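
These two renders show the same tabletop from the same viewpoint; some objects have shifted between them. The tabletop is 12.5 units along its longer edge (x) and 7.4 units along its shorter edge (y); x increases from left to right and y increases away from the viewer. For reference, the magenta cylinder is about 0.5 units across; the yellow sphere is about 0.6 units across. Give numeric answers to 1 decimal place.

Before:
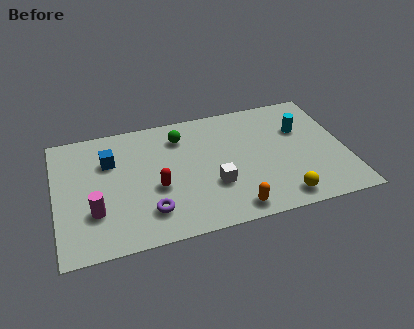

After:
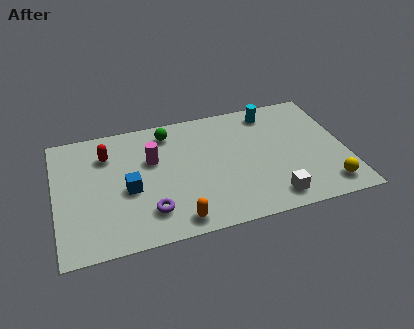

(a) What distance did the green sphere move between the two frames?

0.6

The green sphere was near (5.5, 5.8) before and (5.0, 6.2) after, so it travelled √(0.5² + 0.4²) ≈ 0.6 units.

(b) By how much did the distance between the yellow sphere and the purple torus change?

+2.0

The distance was about 5.6 in the first image and 7.6 in the second, so they moved 2.0 units further apart.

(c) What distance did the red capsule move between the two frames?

3.2

The red capsule moved from about (4.3, 3.0) to (2.3, 5.5), a distance of √(2.0² + 2.5²) ≈ 3.2.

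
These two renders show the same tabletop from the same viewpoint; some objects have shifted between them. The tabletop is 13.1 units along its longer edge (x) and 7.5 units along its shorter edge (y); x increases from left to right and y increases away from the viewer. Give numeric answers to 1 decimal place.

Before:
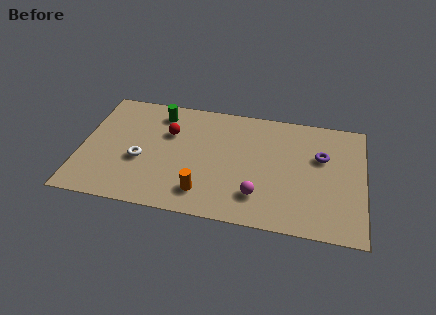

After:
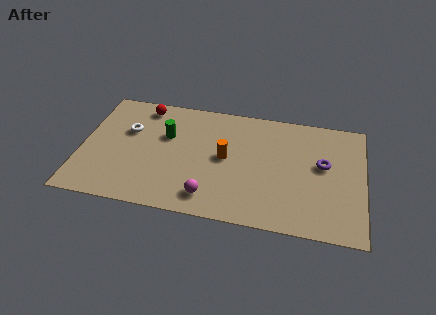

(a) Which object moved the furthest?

the orange cylinder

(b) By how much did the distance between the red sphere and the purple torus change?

+1.7

The distance was about 7.1 in the first image and 8.8 in the second, so they moved 1.7 units further apart.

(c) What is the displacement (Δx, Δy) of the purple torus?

(0.1, -0.5)

The purple torus started near (11.1, 4.8) and ended near (11.2, 4.3).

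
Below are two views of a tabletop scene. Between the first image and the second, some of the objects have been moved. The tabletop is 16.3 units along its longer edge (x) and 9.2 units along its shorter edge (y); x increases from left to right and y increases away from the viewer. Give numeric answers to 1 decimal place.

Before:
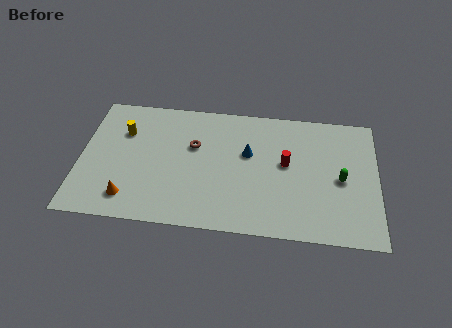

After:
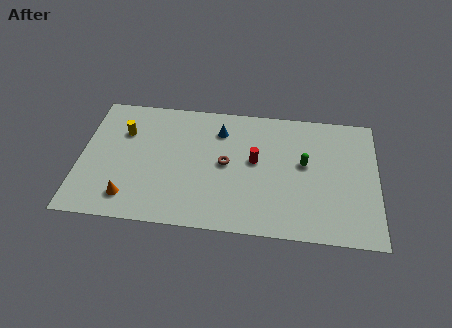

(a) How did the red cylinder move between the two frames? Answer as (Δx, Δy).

(-1.7, 0.0)

The red cylinder was at about (11.3, 5.1) and moved to about (9.6, 5.1).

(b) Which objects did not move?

the orange cone and the yellow cylinder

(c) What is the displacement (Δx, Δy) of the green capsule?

(-2.0, 0.9)

The green capsule was at about (14.3, 4.3) and moved to about (12.3, 5.2).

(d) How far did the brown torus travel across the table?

2.1

The brown torus was near (6.2, 5.8) before and (8.0, 4.7) after, so it travelled √(1.8² + 1.1²) ≈ 2.1 units.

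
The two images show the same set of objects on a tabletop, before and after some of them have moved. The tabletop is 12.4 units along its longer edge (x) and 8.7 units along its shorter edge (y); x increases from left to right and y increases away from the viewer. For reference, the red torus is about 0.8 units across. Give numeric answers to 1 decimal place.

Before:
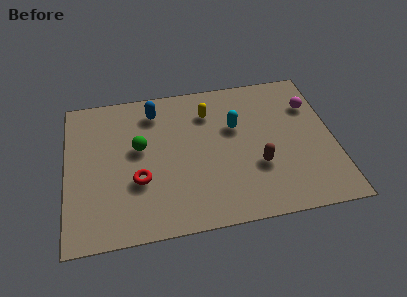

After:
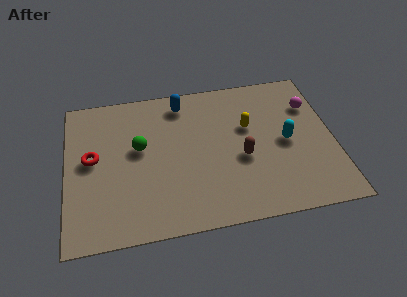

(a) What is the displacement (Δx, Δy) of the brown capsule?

(-0.7, 0.6)

The brown capsule started near (8.8, 3.0) and ended near (8.1, 3.6).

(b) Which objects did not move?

the magenta sphere and the green sphere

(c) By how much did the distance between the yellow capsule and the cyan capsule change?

+0.5

Before: roughly 1.6 units apart; after: 2.1. That's 0.5 units further apart.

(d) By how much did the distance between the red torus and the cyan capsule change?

+3.8

They were about 5.2 units apart before and 9.0 after — 3.8 units further apart.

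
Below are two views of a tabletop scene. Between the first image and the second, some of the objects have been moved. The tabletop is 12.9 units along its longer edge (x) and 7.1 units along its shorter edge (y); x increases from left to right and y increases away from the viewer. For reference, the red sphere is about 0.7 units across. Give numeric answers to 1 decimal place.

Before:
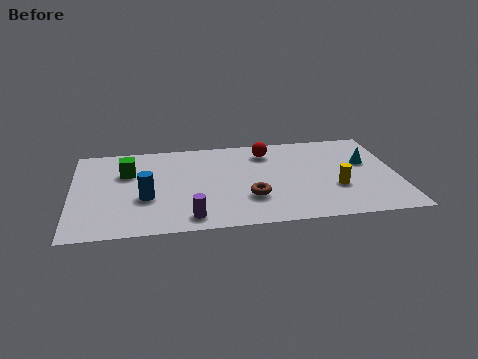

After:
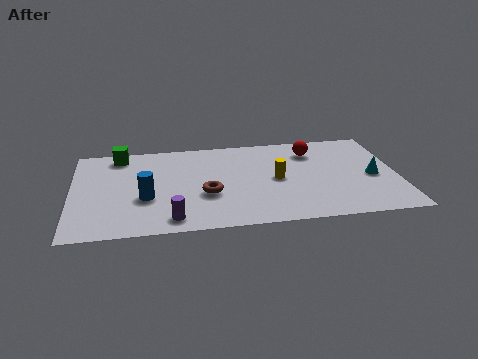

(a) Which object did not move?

the blue cylinder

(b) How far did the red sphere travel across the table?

1.8

From (7.8, 5.7) to (9.6, 5.5), the red sphere covered √(1.8² + 0.2²) ≈ 1.8 units.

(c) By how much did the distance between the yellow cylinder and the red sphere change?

-1.6

They were about 4.1 units apart before and 2.5 after — 1.6 units closer together.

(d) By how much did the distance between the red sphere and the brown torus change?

+1.5

They were about 3.6 units apart before and 5.1 after — 1.5 units further apart.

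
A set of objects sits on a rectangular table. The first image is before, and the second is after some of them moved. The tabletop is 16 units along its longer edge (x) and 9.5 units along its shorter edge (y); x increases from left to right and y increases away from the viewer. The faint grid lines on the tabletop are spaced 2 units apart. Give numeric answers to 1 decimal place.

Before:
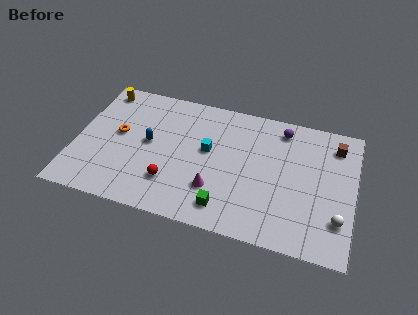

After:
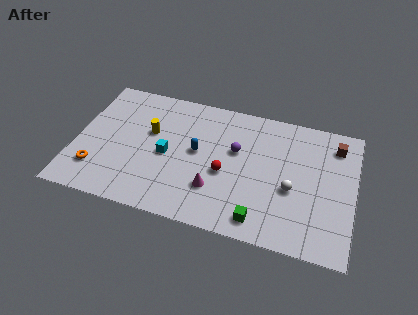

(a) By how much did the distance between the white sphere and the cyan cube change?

-0.9

Before: roughly 8.1 units apart; after: 7.2. That's 0.9 units closer together.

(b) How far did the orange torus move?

3.1

The orange torus moved from about (2.4, 5.2) to (1.4, 2.3), a distance of √(1.0² + 2.9²) ≈ 3.1.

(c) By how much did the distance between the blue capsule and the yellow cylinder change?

-1.6

They were about 4.5 units apart before and 2.9 after — 1.6 units closer together.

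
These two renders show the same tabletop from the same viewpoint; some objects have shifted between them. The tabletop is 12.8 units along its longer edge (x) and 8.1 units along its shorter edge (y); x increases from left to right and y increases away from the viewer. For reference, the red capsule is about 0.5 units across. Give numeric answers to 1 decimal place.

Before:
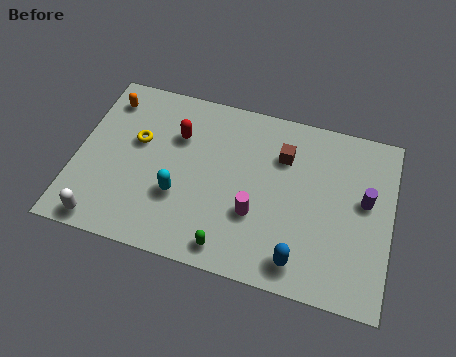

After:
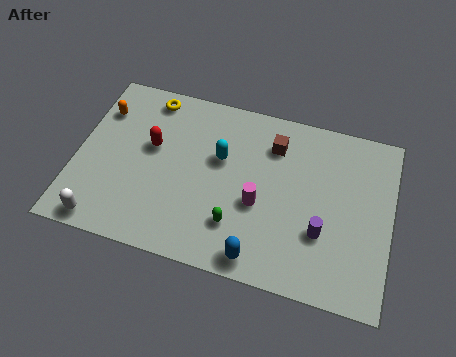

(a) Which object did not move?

the white capsule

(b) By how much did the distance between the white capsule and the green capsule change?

+0.4

Before: roughly 5.1 units apart; after: 5.5. That's 0.4 units further apart.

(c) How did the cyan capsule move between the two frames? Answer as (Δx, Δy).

(1.5, 2.2)

The cyan capsule started near (4.3, 2.8) and ended near (5.8, 5.0).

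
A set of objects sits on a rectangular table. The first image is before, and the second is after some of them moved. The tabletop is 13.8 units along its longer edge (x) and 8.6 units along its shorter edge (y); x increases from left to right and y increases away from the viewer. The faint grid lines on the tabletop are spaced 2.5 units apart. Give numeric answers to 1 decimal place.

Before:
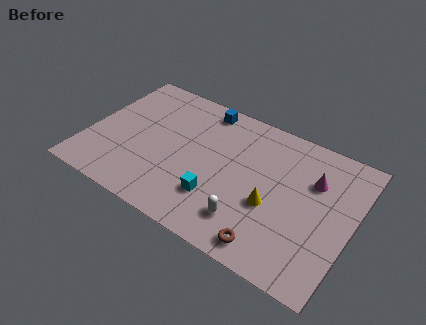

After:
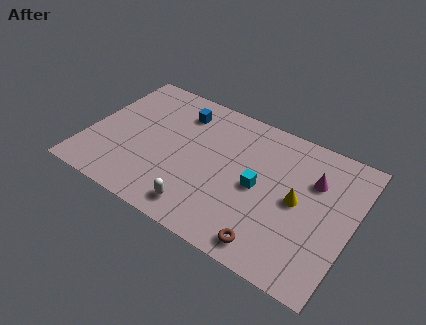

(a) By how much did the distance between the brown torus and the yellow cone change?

+1.0

Before: roughly 2.3 units apart; after: 3.3. That's 1.0 units further apart.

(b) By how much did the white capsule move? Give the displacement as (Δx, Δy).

(-2.4, -0.6)

The white capsule started near (8.8, 1.9) and ended near (6.4, 1.3).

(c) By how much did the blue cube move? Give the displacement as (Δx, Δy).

(-1.1, -0.8)

The blue cube was at about (5.5, 7.6) and moved to about (4.4, 6.8).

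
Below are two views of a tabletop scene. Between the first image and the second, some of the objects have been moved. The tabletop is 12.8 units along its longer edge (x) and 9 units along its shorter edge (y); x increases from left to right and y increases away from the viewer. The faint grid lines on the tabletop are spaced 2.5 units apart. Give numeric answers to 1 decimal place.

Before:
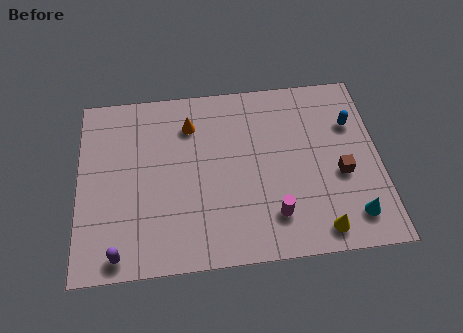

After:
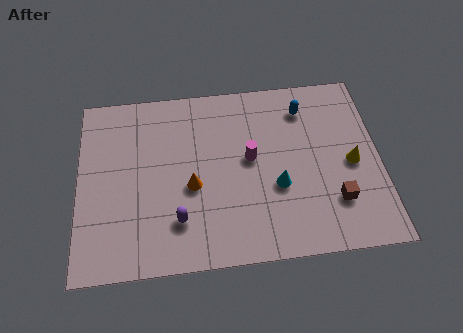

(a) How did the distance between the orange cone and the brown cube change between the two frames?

-0.9

The distance was about 7.1 in the first image and 6.2 in the second, so they moved 0.9 units closer together.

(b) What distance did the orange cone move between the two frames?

3.1

The orange cone moved from about (4.8, 6.9) to (4.8, 3.8), a distance of √(0.0² + 3.1²) ≈ 3.1.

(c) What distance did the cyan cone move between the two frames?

3.6

The cyan cone moved from about (11.5, 1.6) to (8.4, 3.4), a distance of √(3.1² + 1.8²) ≈ 3.6.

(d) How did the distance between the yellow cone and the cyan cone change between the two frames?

+1.8

They were about 1.5 units apart before and 3.3 after — 1.8 units further apart.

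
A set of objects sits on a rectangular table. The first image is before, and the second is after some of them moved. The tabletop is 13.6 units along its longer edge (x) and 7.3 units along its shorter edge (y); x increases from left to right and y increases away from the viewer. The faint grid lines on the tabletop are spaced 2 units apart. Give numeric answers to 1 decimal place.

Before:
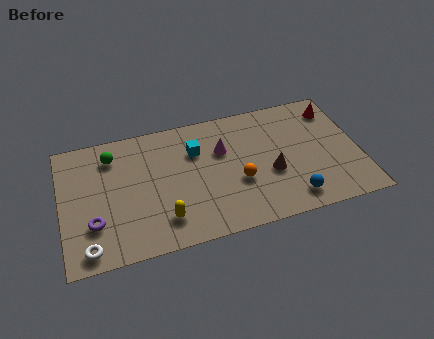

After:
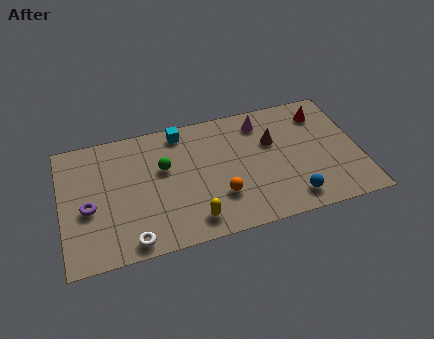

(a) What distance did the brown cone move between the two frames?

1.8

From (9.5, 2.9) to (9.7, 4.7), the brown cone covered √(0.2² + 1.8²) ≈ 1.8 units.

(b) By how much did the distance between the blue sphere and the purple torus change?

+0.3

The distance was about 9.0 in the first image and 9.3 in the second, so they moved 0.3 units further apart.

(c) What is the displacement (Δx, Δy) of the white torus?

(1.9, -0.1)

The white torus was at about (1.1, 0.9) and moved to about (3.0, 0.8).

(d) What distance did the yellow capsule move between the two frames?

1.4

The yellow capsule moved from about (4.5, 1.6) to (5.8, 1.2), a distance of √(1.3² + 0.4²) ≈ 1.4.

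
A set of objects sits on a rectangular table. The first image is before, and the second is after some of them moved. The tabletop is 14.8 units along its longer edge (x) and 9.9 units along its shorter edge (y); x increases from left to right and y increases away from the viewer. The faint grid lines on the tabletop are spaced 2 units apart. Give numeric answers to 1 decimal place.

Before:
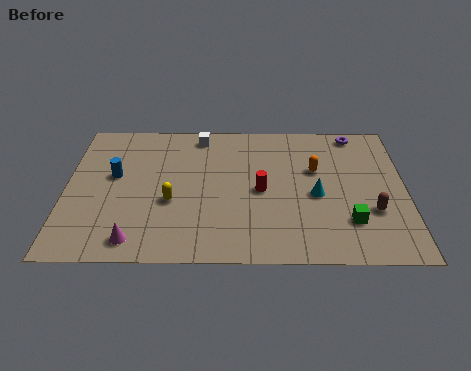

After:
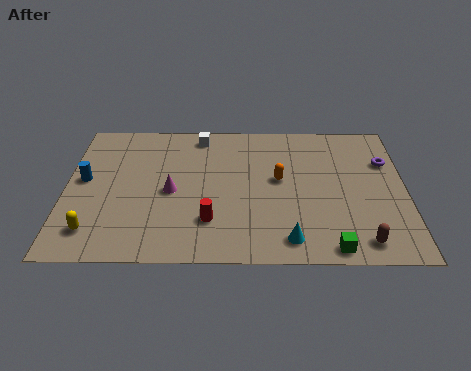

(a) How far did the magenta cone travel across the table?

3.6

From (3.1, 1.3) to (4.6, 4.6), the magenta cone covered √(1.5² + 3.3²) ≈ 3.6 units.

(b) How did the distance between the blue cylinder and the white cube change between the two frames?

+1.2

They were about 4.8 units apart before and 6.0 after — 1.2 units further apart.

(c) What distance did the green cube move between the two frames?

1.9

The green cube was near (12.3, 2.6) before and (11.5, 0.9) after, so it travelled √(0.8² + 1.7²) ≈ 1.9 units.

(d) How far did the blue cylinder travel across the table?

1.3

From (2.1, 5.7) to (0.8, 5.4), the blue cylinder covered √(1.3² + 0.3²) ≈ 1.3 units.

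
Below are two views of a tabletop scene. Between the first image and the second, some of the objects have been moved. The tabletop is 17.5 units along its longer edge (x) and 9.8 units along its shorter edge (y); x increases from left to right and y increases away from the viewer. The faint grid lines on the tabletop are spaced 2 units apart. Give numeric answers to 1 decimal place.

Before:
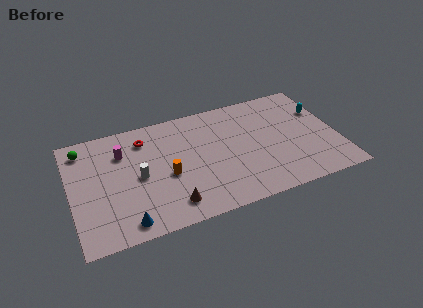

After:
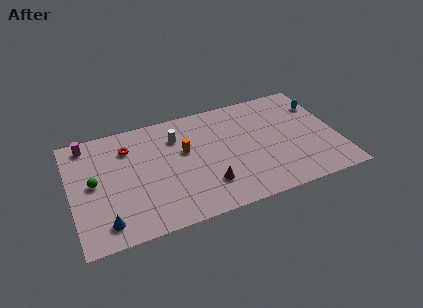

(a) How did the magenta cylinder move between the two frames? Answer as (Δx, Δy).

(-2.2, 1.5)

From the two frames, the magenta cylinder sits at roughly (3.5, 7.1) before and (1.3, 8.6) after.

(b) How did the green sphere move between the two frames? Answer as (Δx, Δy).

(0.5, -3.1)

The green sphere started near (1.0, 8.2) and ended near (1.5, 5.1).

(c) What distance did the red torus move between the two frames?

1.2

The red torus moved from about (5.0, 7.8) to (3.9, 7.4), a distance of √(1.1² + 0.4²) ≈ 1.2.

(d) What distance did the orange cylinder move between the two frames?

2.1

The orange cylinder moved from about (6.2, 4.2) to (7.5, 5.9), a distance of √(1.3² + 1.7²) ≈ 2.1.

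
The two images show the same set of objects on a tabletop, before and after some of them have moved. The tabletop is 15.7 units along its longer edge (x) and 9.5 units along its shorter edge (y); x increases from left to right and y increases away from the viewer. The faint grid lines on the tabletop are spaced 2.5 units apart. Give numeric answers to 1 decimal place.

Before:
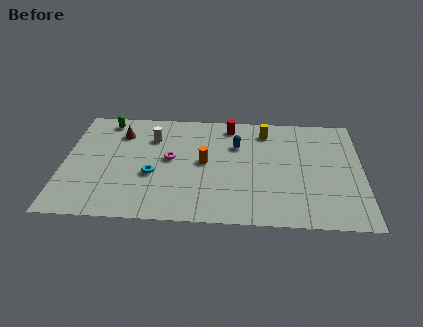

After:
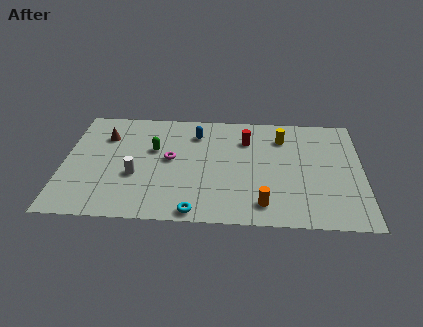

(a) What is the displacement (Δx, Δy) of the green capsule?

(2.6, -2.4)

The green capsule started near (2.1, 8.3) and ended near (4.7, 5.9).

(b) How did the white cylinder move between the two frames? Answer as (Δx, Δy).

(-0.8, -3.3)

From the two frames, the white cylinder sits at roughly (4.6, 6.9) before and (3.8, 3.6) after.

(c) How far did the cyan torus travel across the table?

3.7

The cyan torus was near (4.7, 3.7) before and (7.0, 0.8) after, so it travelled √(2.3² + 2.9²) ≈ 3.7 units.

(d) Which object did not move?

the magenta torus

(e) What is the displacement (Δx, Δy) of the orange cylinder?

(3.1, -3.3)

From the two frames, the orange cylinder sits at roughly (7.4, 4.9) before and (10.5, 1.6) after.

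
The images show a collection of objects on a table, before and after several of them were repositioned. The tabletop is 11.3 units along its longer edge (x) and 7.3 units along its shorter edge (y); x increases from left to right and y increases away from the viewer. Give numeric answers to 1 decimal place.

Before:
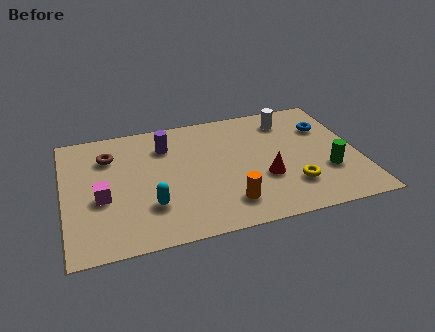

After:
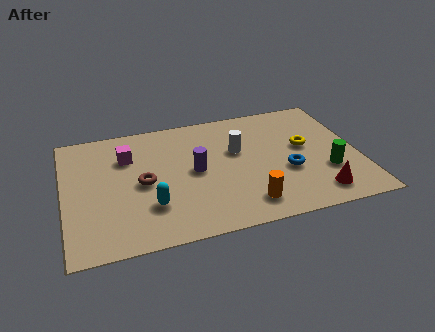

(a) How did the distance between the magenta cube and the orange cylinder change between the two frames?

+0.9

They were about 4.9 units apart before and 5.8 after — 0.9 units further apart.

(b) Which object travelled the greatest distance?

the blue torus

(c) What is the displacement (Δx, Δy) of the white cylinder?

(-2.1, -1.4)

From the two frames, the white cylinder sits at roughly (8.8, 5.9) before and (6.7, 4.5) after.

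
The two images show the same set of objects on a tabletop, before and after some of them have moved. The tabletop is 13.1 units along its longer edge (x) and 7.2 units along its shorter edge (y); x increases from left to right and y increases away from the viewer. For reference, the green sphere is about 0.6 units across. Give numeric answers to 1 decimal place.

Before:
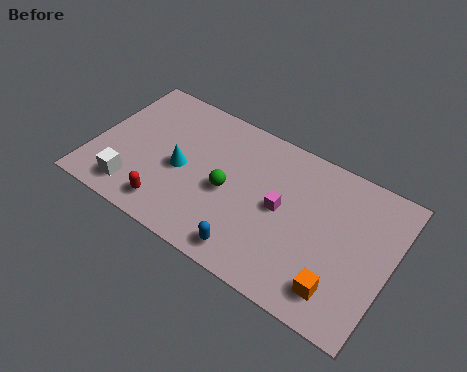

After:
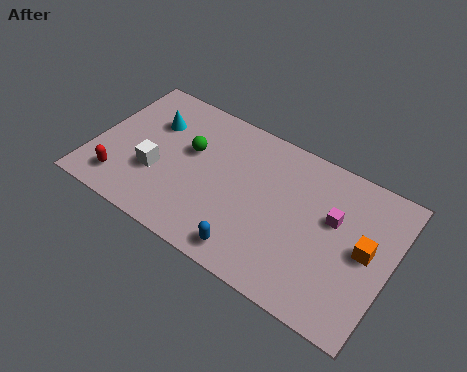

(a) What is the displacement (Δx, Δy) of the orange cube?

(0.8, 2.3)

From the two frames, the orange cube sits at roughly (11.2, 1.4) before and (12.0, 3.7) after.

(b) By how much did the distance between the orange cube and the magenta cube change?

-2.0

The distance was about 3.7 in the first image and 1.7 in the second, so they moved 2.0 units closer together.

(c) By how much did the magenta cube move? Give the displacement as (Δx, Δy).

(2.2, 0.7)

From the two frames, the magenta cube sits at roughly (8.3, 3.7) before and (10.5, 4.4) after.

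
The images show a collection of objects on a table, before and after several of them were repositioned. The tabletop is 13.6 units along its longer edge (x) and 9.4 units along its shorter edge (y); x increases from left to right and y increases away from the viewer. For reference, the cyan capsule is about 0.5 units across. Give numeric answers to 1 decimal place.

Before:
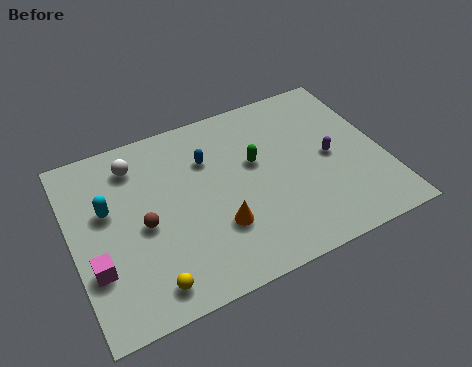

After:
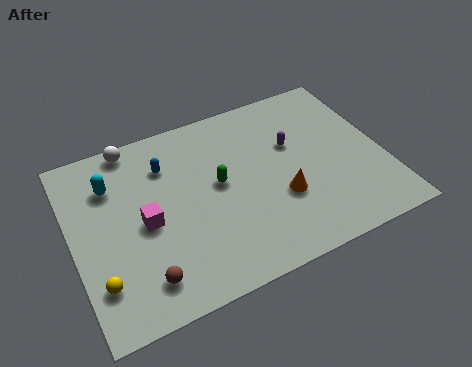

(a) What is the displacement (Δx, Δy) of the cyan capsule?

(0.3, 1.2)

The cyan capsule was at about (1.6, 5.7) and moved to about (1.9, 6.9).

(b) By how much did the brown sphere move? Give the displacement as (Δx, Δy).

(-0.3, -2.6)

From the two frames, the brown sphere sits at roughly (3.0, 4.3) before and (2.7, 1.7) after.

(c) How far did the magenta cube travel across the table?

2.7

From (0.8, 3.0) to (3.1, 4.4), the magenta cube covered √(2.3² + 1.4²) ≈ 2.7 units.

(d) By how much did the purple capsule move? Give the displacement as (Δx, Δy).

(-1.5, 1.3)

The purple capsule was at about (11.3, 4.6) and moved to about (9.8, 5.9).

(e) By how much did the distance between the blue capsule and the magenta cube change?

-3.5

The distance was about 6.4 in the first image and 2.9 in the second, so they moved 3.5 units closer together.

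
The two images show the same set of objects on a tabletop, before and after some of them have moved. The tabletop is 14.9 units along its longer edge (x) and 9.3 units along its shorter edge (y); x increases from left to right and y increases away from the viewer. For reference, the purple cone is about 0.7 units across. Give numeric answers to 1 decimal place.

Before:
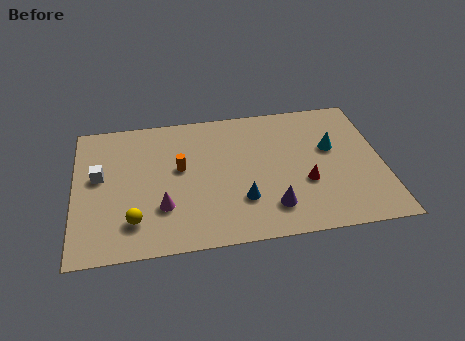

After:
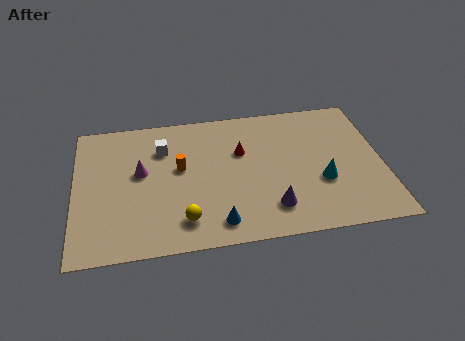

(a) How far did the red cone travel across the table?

4.0

From (11.1, 3.4) to (8.1, 6.0), the red cone covered √(3.0² + 2.6²) ≈ 4.0 units.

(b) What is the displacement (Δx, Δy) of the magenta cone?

(-1.0, 2.5)

The magenta cone started near (4.2, 2.8) and ended near (3.2, 5.3).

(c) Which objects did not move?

the orange cylinder and the purple cone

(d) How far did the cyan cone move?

2.3

The cyan cone was near (12.5, 5.6) before and (11.9, 3.4) after, so it travelled √(0.6² + 2.2²) ≈ 2.3 units.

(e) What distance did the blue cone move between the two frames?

1.8

From (8.0, 2.7) to (6.8, 1.4), the blue cone covered √(1.2² + 1.3²) ≈ 1.8 units.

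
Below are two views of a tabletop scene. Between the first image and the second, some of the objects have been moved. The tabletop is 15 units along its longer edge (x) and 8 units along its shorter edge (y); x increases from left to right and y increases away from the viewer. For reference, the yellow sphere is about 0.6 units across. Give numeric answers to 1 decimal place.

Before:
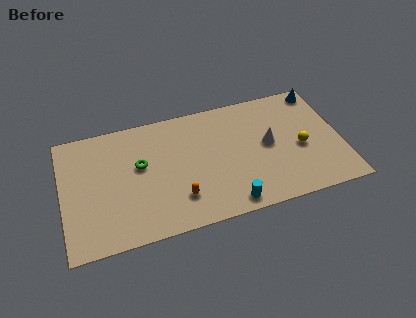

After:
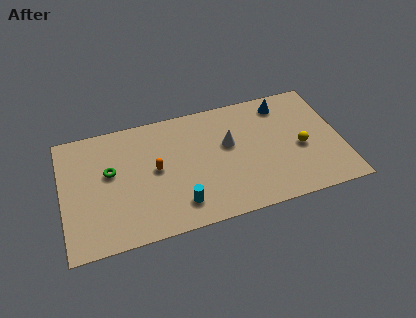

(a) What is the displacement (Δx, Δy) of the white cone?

(-2.1, 0.6)

The white cone started near (11.1, 4.2) and ended near (9.0, 4.8).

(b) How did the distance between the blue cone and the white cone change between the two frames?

-0.6

The distance was about 4.2 in the first image and 3.6 in the second, so they moved 0.6 units closer together.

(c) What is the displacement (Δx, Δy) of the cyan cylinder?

(-2.6, 0.7)

The cyan cylinder was at about (8.7, 0.9) and moved to about (6.1, 1.6).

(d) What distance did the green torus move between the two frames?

1.6

The green torus was near (4.2, 4.7) before and (2.6, 4.7) after, so it travelled √(1.6² + 0.0²) ≈ 1.6 units.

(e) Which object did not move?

the yellow sphere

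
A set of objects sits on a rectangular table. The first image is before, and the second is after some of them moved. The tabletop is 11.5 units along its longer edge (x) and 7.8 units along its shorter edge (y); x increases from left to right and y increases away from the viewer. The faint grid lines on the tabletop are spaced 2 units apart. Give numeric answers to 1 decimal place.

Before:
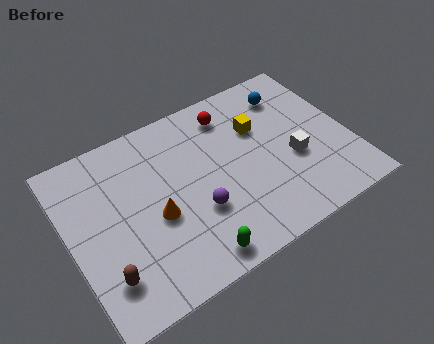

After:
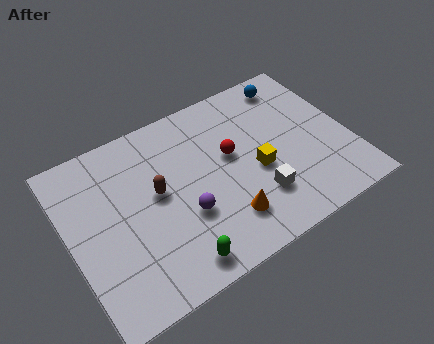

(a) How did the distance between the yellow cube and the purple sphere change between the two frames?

-0.8

The distance was about 3.9 in the first image and 3.1 in the second, so they moved 0.8 units closer together.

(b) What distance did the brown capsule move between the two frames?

3.5

The brown capsule was near (1.1, 1.8) before and (3.6, 4.3) after, so it travelled √(2.5² + 2.5²) ≈ 3.5 units.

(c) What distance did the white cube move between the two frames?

2.0

From (9.1, 3.1) to (7.4, 2.1), the white cube covered √(1.7² + 1.0²) ≈ 2.0 units.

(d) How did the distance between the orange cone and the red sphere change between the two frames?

-2.0

The distance was about 4.8 in the first image and 2.8 in the second, so they moved 2.0 units closer together.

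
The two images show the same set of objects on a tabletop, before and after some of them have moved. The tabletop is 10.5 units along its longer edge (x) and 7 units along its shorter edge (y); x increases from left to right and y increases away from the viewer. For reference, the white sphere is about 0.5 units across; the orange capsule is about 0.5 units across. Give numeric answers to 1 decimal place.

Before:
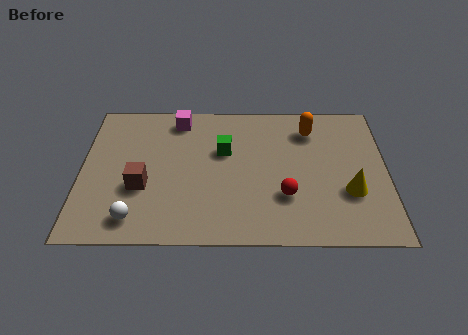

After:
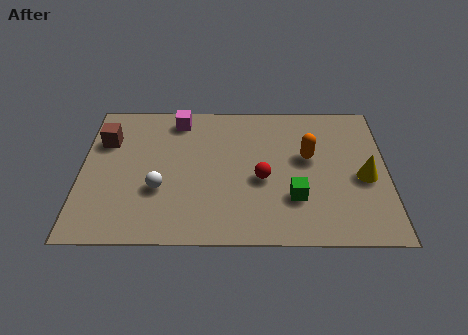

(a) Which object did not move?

the magenta cube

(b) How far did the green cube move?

3.3

The green cube was near (4.9, 4.4) before and (7.3, 2.1) after, so it travelled √(2.4² + 2.3²) ≈ 3.3 units.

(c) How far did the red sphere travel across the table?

1.1

The red sphere moved from about (7.0, 2.2) to (6.2, 3.0), a distance of √(0.8² + 0.8²) ≈ 1.1.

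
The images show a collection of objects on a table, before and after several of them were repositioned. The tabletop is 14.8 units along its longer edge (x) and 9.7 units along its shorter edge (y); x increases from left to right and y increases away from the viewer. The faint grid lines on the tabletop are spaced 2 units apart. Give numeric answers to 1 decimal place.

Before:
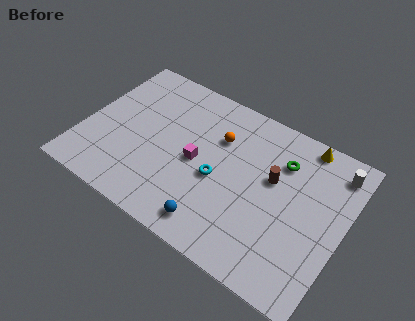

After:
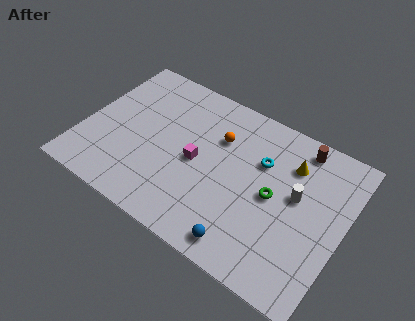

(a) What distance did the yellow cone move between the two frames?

1.7

From (12.0, 8.8) to (11.5, 7.2), the yellow cone covered √(0.5² + 1.6²) ≈ 1.7 units.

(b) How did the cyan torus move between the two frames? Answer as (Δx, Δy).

(2.1, 2.3)

From the two frames, the cyan torus sits at roughly (7.8, 4.2) before and (9.9, 6.5) after.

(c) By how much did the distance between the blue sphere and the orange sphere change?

+0.7

Before: roughly 5.3 units apart; after: 6.0. That's 0.7 units further apart.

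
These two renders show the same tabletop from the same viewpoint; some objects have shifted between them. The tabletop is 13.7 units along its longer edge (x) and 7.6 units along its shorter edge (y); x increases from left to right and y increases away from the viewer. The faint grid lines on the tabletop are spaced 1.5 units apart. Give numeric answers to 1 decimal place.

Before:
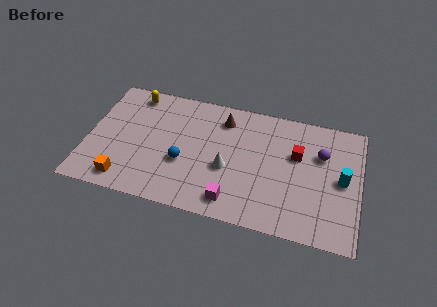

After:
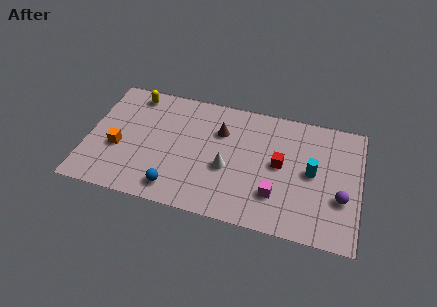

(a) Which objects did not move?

the white cone and the yellow capsule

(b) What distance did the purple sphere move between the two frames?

2.6

From (11.7, 5.1) to (12.8, 2.7), the purple sphere covered √(1.1² + 2.4²) ≈ 2.6 units.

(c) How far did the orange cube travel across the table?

2.0

From (2.1, 1.1) to (1.6, 3.0), the orange cube covered √(0.5² + 1.9²) ≈ 2.0 units.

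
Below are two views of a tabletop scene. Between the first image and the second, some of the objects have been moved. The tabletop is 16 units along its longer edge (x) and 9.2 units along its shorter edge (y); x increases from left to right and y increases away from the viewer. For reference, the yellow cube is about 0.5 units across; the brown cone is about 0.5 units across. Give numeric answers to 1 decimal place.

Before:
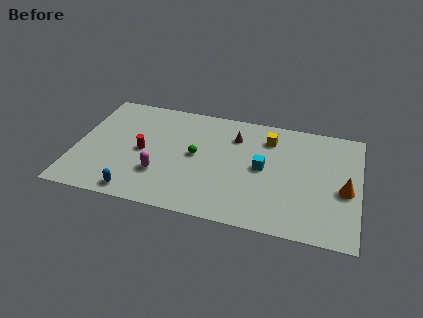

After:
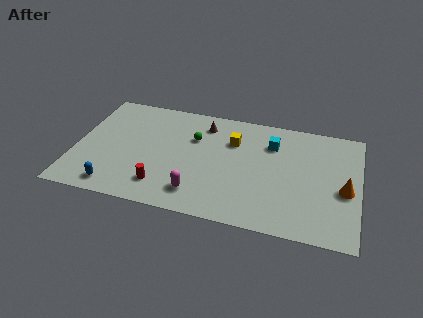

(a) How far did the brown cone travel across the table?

1.9

The brown cone moved from about (8.9, 6.9) to (7.1, 7.5), a distance of √(1.8² + 0.6²) ≈ 1.9.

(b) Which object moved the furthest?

the red cylinder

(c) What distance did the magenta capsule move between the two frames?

2.4

The magenta capsule was near (4.9, 2.8) before and (7.1, 1.8) after, so it travelled √(2.2² + 1.0²) ≈ 2.4 units.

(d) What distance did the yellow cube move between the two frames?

2.1

The yellow cube moved from about (10.8, 7.2) to (8.8, 6.5), a distance of √(2.0² + 0.7²) ≈ 2.1.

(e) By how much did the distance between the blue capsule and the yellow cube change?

-1.2

Before: roughly 9.4 units apart; after: 8.2. That's 1.2 units closer together.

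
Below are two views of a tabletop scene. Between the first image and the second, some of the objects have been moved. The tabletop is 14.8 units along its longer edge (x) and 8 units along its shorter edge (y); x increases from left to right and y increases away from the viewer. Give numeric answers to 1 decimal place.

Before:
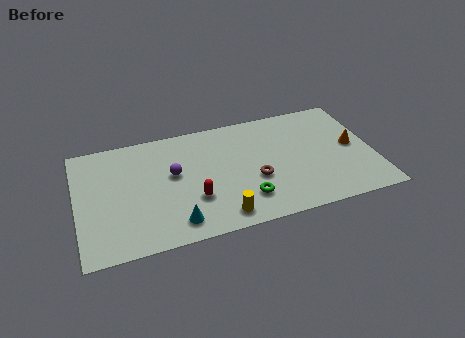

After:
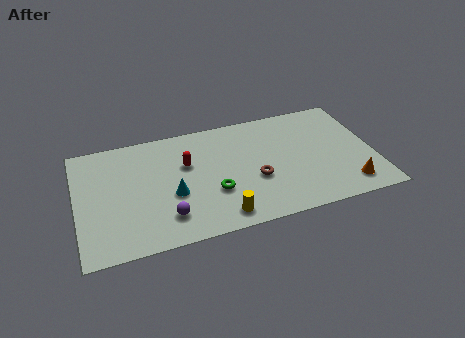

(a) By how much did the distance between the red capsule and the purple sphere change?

+1.3

Before: roughly 2.2 units apart; after: 3.5. That's 1.3 units further apart.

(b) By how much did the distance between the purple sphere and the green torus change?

-1.7

They were about 4.3 units apart before and 2.6 after — 1.7 units closer together.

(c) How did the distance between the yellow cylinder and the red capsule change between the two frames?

+2.3

The distance was about 1.9 in the first image and 4.2 in the second, so they moved 2.3 units further apart.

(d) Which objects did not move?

the brown torus and the yellow cylinder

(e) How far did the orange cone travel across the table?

2.7

From (13.8, 4.1) to (13.3, 1.4), the orange cone covered √(0.5² + 2.7²) ≈ 2.7 units.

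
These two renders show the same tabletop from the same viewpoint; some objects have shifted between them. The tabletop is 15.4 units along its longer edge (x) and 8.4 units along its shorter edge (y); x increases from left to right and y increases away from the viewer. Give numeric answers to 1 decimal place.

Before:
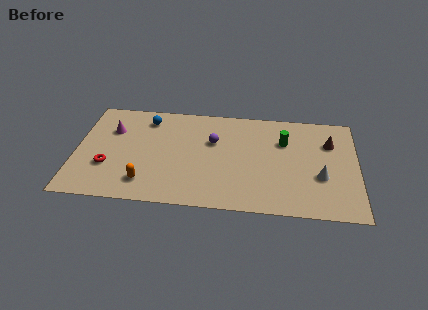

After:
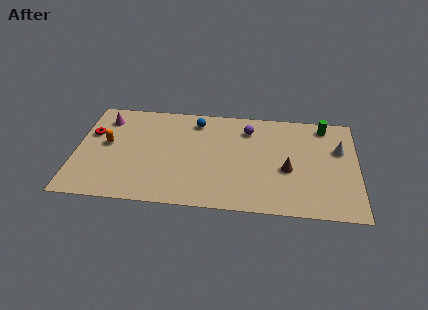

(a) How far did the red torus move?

2.8

The red torus was near (1.8, 2.8) before and (0.8, 5.4) after, so it travelled √(1.0² + 2.6²) ≈ 2.8 units.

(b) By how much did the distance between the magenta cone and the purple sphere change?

+2.3

Before: roughly 5.6 units apart; after: 7.9. That's 2.3 units further apart.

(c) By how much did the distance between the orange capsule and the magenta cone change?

-2.5

They were about 4.6 units apart before and 2.1 after — 2.5 units closer together.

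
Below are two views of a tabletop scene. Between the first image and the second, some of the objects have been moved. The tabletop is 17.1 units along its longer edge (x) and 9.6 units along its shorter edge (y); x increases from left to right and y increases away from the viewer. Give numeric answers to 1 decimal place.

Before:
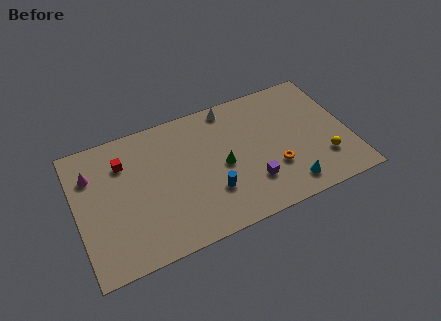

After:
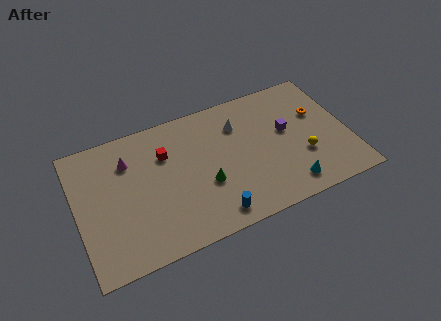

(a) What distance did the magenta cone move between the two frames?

2.3

The magenta cone moved from about (1.1, 7.0) to (3.4, 7.1), a distance of √(2.3² + 0.1²) ≈ 2.3.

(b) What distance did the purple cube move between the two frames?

3.9

From (10.7, 2.6) to (13.3, 5.5), the purple cube covered √(2.6² + 2.9²) ≈ 3.9 units.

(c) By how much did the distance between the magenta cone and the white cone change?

-2.0

The distance was about 9.0 in the first image and 7.0 in the second, so they moved 2.0 units closer together.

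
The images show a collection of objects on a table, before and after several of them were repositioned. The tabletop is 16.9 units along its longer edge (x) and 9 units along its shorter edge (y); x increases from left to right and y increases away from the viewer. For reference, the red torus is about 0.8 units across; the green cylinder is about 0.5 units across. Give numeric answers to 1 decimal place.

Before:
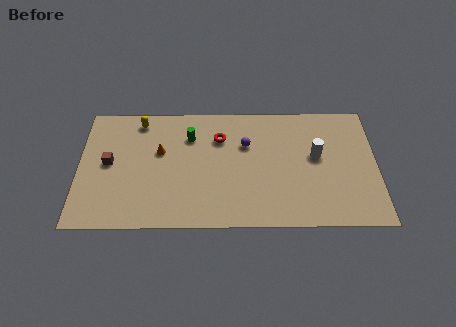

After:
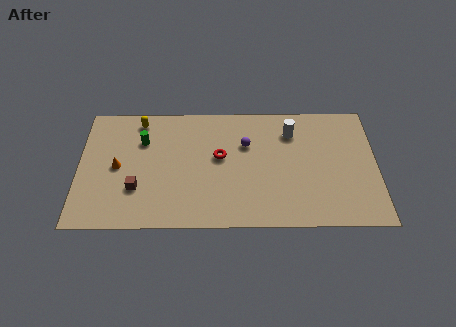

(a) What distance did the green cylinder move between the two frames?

2.7

The green cylinder moved from about (6.3, 6.6) to (3.6, 6.3), a distance of √(2.7² + 0.3²) ≈ 2.7.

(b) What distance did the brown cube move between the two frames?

2.5

The brown cube was near (1.7, 4.7) before and (3.3, 2.8) after, so it travelled √(1.6² + 1.9²) ≈ 2.5 units.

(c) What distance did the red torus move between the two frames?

1.4

The red torus moved from about (8.0, 6.5) to (8.0, 5.1), a distance of √(0.0² + 1.4²) ≈ 1.4.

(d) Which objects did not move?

the purple sphere and the yellow capsule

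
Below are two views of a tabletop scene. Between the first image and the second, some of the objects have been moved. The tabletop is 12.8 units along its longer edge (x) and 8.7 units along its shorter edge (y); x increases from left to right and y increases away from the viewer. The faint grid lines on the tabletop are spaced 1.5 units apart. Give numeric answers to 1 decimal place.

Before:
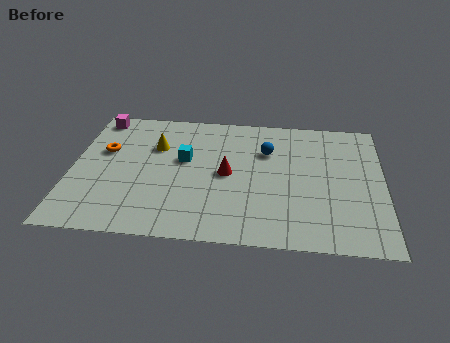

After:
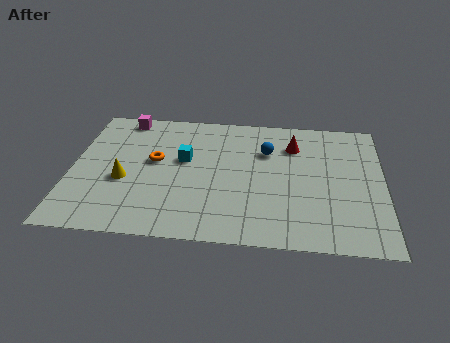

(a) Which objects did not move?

the cyan cube and the blue sphere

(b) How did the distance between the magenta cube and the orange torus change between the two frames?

+0.9

Before: roughly 2.3 units apart; after: 3.2. That's 0.9 units further apart.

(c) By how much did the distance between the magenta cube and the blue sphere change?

-1.0

Before: roughly 7.3 units apart; after: 6.3. That's 1.0 units closer together.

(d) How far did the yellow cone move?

2.7

From (3.4, 5.9) to (2.2, 3.5), the yellow cone covered √(1.2² + 2.4²) ≈ 2.7 units.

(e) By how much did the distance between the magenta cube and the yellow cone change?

+1.2

The distance was about 3.1 in the first image and 4.3 in the second, so they moved 1.2 units further apart.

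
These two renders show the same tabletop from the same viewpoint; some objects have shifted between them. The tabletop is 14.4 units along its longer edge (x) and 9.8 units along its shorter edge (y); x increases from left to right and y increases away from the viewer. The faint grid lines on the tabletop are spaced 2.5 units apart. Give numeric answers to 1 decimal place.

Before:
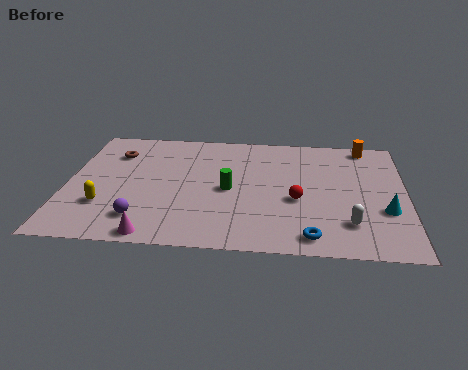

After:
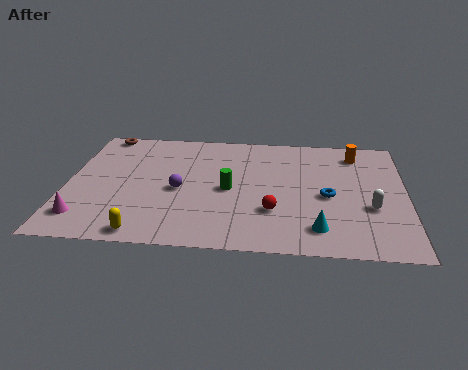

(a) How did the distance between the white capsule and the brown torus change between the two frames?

+1.5

Before: roughly 11.3 units apart; after: 12.8. That's 1.5 units further apart.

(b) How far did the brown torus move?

1.8

The brown torus moved from about (1.9, 7.3) to (1.3, 9.0), a distance of √(0.6² + 1.7²) ≈ 1.8.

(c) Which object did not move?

the green cylinder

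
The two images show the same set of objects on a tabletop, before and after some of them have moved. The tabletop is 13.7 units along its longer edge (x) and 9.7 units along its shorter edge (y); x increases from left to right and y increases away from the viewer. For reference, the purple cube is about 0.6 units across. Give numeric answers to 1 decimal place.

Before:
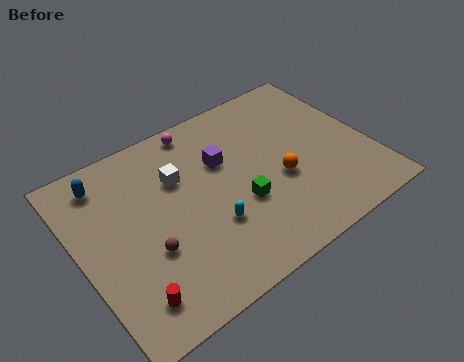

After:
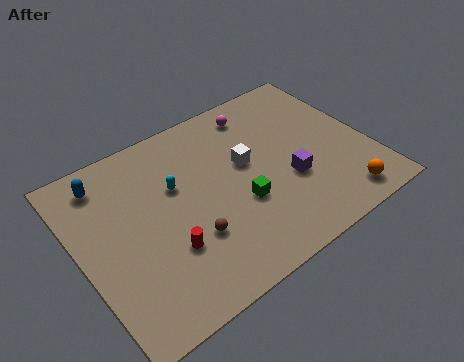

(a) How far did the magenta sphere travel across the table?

2.8

From (6.3, 8.7) to (9.1, 8.2), the magenta sphere covered √(2.8² + 0.5²) ≈ 2.8 units.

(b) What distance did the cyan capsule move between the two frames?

3.1

The cyan capsule moved from about (5.8, 3.2) to (4.7, 6.1), a distance of √(1.1² + 2.9²) ≈ 3.1.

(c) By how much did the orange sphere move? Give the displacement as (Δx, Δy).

(2.4, -2.6)

The orange sphere started near (9.3, 3.9) and ended near (11.7, 1.3).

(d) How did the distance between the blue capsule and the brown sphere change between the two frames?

+1.1

They were about 4.8 units apart before and 5.9 after — 1.1 units further apart.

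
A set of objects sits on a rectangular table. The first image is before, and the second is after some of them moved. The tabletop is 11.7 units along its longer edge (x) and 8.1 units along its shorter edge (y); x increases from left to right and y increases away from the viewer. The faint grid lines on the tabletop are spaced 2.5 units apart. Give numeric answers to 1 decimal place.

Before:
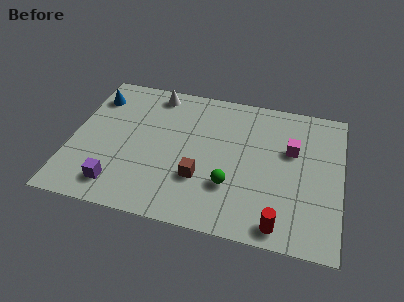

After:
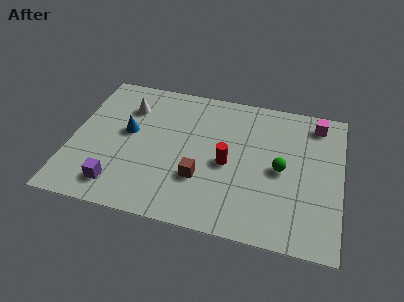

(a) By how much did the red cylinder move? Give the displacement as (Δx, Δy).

(-2.4, 2.8)

The red cylinder started near (9.2, 0.9) and ended near (6.8, 3.7).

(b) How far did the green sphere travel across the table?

2.5

From (7.0, 2.5) to (9.1, 3.9), the green sphere covered √(2.1² + 1.4²) ≈ 2.5 units.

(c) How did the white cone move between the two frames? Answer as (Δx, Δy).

(-1.1, -1.1)

The white cone started near (3.4, 7.1) and ended near (2.3, 6.0).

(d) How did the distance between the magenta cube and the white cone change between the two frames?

+1.8

They were about 6.4 units apart before and 8.2 after — 1.8 units further apart.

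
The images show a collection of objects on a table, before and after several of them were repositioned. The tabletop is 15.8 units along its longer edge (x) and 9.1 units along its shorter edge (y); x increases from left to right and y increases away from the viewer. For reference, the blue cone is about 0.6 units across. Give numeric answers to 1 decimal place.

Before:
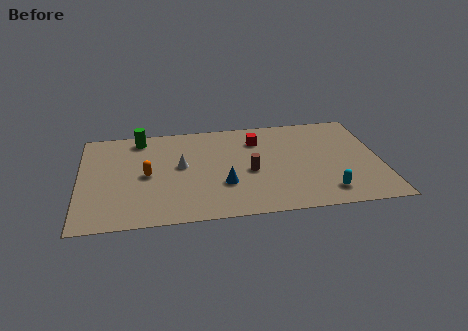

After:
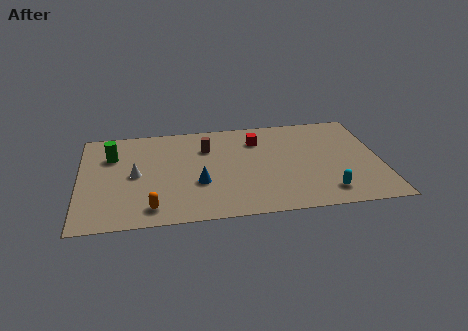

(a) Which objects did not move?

the cyan capsule and the red cube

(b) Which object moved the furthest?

the brown cylinder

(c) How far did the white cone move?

2.5

From (5.3, 5.0) to (2.9, 4.5), the white cone covered √(2.4² + 0.5²) ≈ 2.5 units.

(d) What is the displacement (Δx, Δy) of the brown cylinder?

(-2.2, 2.5)

From the two frames, the brown cylinder sits at roughly (8.9, 4.0) before and (6.7, 6.5) after.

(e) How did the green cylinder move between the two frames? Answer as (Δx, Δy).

(-1.5, -1.5)

The green cylinder was at about (3.2, 7.9) and moved to about (1.7, 6.4).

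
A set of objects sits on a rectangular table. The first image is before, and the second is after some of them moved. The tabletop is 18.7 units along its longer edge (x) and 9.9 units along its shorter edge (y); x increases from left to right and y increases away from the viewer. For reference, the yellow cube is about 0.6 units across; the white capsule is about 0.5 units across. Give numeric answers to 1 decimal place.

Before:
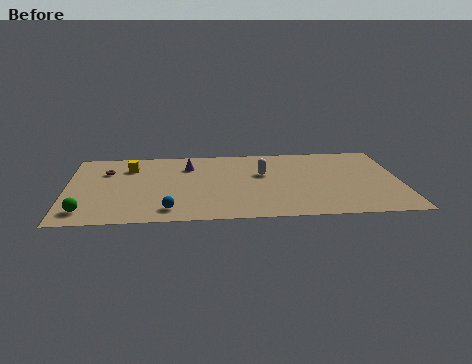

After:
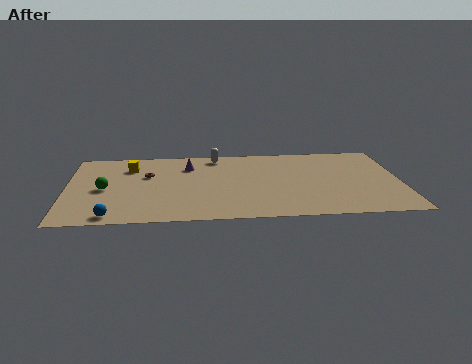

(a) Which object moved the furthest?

the white capsule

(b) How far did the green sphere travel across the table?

3.1

The green sphere was near (1.1, 1.7) before and (2.1, 4.6) after, so it travelled √(1.0² + 2.9²) ≈ 3.1 units.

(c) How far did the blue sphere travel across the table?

3.2

The blue sphere moved from about (5.7, 1.6) to (2.6, 1.0), a distance of √(3.1² + 0.6²) ≈ 3.2.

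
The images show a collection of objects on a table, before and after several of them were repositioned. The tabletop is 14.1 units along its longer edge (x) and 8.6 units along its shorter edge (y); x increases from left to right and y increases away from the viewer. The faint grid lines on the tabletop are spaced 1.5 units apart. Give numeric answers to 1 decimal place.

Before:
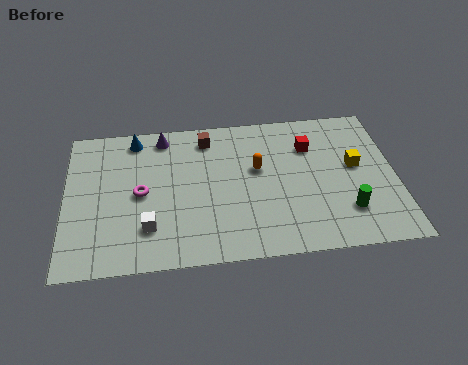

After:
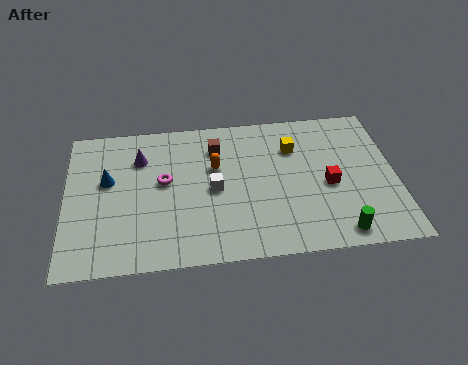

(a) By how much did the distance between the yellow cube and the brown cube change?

-3.4

The distance was about 6.7 in the first image and 3.3 in the second, so they moved 3.4 units closer together.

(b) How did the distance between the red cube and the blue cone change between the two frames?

+1.9

Before: roughly 7.6 units apart; after: 9.5. That's 1.9 units further apart.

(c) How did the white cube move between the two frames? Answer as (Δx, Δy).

(2.8, 1.9)

From the two frames, the white cube sits at roughly (3.5, 2.2) before and (6.3, 4.1) after.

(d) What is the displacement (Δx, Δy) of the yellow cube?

(-2.6, 1.4)

The yellow cube started near (12.4, 4.8) and ended near (9.8, 6.2).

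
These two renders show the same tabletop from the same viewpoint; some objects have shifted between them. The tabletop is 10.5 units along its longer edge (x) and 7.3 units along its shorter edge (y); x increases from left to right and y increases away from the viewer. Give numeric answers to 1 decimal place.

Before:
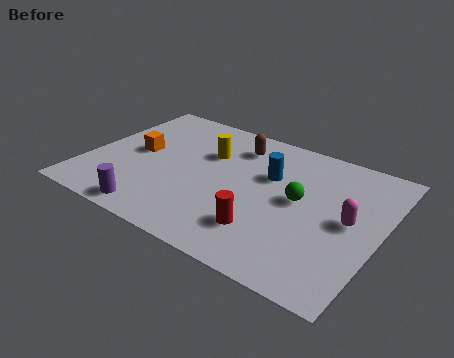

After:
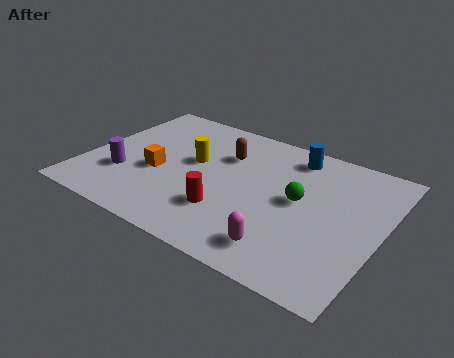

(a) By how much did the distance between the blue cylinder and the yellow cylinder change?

+1.6

They were about 2.3 units apart before and 3.9 after — 1.6 units further apart.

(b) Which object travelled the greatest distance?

the magenta capsule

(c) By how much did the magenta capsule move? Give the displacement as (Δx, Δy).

(-1.9, -2.4)

The magenta capsule was at about (9.4, 3.7) and moved to about (7.5, 1.3).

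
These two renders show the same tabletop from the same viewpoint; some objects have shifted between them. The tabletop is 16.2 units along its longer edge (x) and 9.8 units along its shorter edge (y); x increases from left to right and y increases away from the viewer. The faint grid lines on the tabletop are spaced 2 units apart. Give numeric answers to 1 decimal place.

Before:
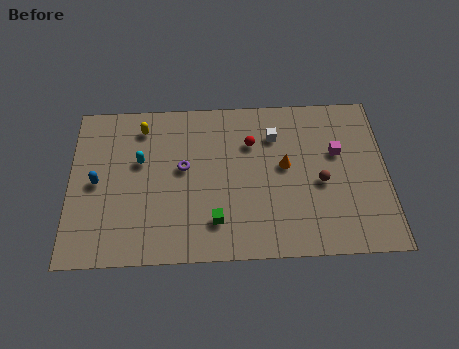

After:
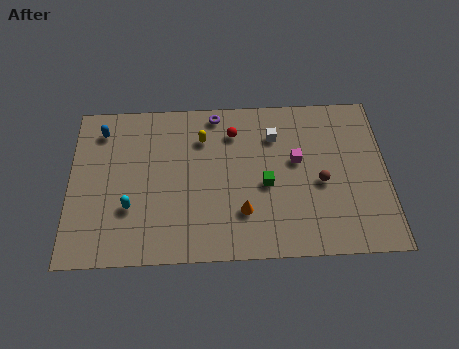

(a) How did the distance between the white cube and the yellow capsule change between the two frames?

-3.1

Before: roughly 6.8 units apart; after: 3.7. That's 3.1 units closer together.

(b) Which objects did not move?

the white cube and the brown sphere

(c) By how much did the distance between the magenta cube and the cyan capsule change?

-1.2

They were about 10.1 units apart before and 8.9 after — 1.2 units closer together.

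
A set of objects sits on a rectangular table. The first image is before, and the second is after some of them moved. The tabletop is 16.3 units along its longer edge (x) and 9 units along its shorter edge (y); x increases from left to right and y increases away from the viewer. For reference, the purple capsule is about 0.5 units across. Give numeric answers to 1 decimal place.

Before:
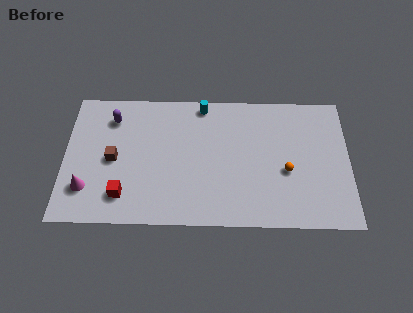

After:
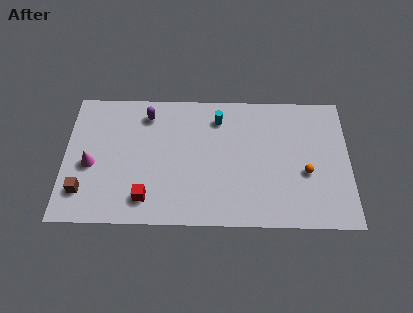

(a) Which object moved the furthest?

the brown cube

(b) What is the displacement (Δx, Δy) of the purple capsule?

(2.0, 0.3)

The purple capsule was at about (2.7, 7.1) and moved to about (4.7, 7.4).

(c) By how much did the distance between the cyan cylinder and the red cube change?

-0.8

The distance was about 7.7 in the first image and 6.9 in the second, so they moved 0.8 units closer together.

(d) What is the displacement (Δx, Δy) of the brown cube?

(-1.7, -2.2)

The brown cube was at about (2.8, 4.3) and moved to about (1.1, 2.1).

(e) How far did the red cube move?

1.3

The red cube was near (3.4, 1.9) before and (4.7, 1.7) after, so it travelled √(1.3² + 0.2²) ≈ 1.3 units.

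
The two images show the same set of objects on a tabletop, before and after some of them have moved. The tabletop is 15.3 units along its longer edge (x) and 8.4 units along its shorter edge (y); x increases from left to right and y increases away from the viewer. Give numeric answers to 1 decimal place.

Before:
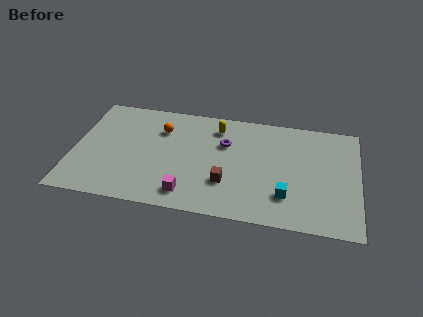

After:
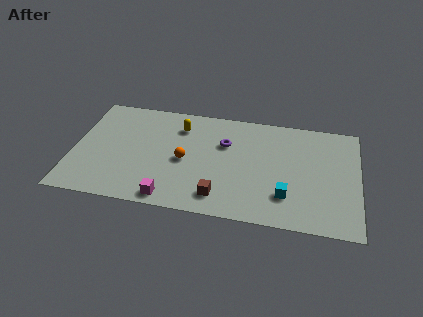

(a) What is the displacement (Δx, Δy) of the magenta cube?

(-0.9, -0.5)

From the two frames, the magenta cube sits at roughly (6.3, 1.4) before and (5.4, 0.9) after.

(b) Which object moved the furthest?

the orange sphere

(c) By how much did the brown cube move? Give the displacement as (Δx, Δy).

(-0.3, -1.1)

From the two frames, the brown cube sits at roughly (8.3, 2.6) before and (8.0, 1.5) after.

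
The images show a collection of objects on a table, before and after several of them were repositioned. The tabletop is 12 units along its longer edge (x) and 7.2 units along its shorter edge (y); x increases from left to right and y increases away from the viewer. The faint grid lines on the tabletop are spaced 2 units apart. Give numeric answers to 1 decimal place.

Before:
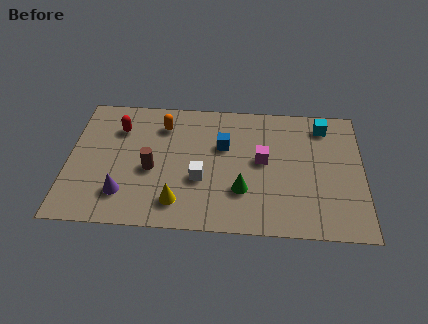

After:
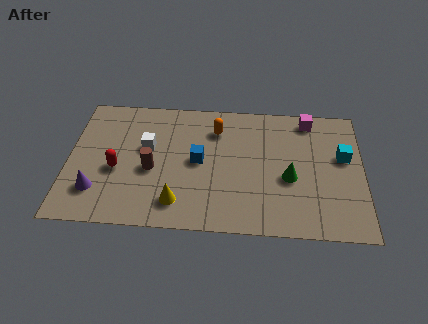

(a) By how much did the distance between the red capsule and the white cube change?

-2.5

Before: roughly 4.3 units apart; after: 1.8. That's 2.5 units closer together.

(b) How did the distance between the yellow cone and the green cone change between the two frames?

+2.1

Before: roughly 2.7 units apart; after: 4.8. That's 2.1 units further apart.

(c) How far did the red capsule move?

2.3

From (2.0, 5.3) to (2.0, 3.0), the red capsule covered √(0.0² + 2.3²) ≈ 2.3 units.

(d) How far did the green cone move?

2.1

The green cone was near (7.1, 2.2) before and (9.0, 3.0) after, so it travelled √(1.9² + 0.8²) ≈ 2.1 units.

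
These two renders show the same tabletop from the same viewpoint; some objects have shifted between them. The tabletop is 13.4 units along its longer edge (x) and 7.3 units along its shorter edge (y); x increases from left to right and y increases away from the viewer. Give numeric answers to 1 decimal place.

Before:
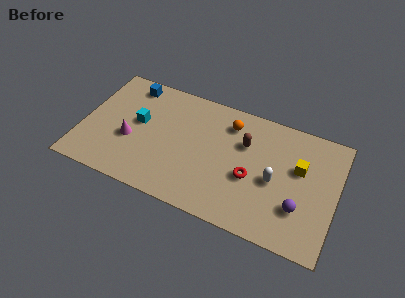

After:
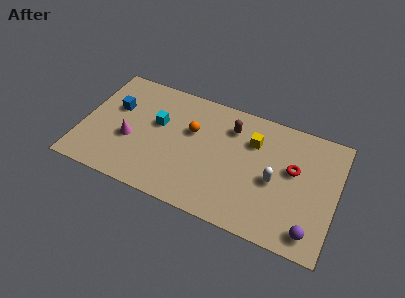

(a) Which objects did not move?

the magenta cone and the white capsule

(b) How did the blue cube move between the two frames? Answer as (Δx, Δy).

(-0.6, -1.7)

The blue cube was at about (2.2, 6.3) and moved to about (1.6, 4.6).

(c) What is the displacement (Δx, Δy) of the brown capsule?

(-0.8, 0.7)

The brown capsule was at about (8.5, 4.9) and moved to about (7.7, 5.6).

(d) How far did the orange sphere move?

2.2

The orange sphere moved from about (7.6, 5.8) to (5.7, 4.6), a distance of √(1.9² + 1.2²) ≈ 2.2.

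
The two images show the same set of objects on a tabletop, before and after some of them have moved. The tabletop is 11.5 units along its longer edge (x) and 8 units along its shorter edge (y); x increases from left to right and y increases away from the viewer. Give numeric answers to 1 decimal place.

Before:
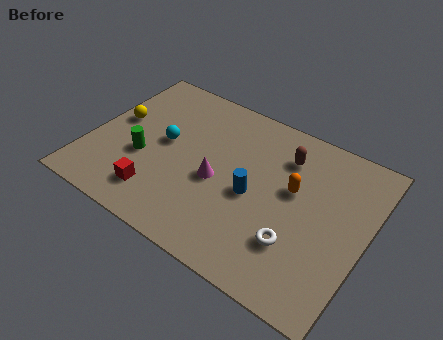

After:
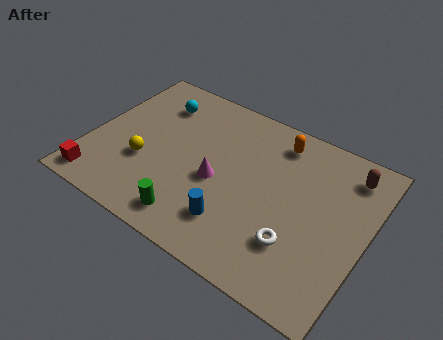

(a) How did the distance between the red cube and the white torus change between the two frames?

+2.5

The distance was about 5.7 in the first image and 8.2 in the second, so they moved 2.5 units further apart.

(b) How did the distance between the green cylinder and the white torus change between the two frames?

-2.4

They were about 6.6 units apart before and 4.2 after — 2.4 units closer together.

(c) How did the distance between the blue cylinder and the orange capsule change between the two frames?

+3.0

The distance was about 1.9 in the first image and 4.9 in the second, so they moved 3.0 units further apart.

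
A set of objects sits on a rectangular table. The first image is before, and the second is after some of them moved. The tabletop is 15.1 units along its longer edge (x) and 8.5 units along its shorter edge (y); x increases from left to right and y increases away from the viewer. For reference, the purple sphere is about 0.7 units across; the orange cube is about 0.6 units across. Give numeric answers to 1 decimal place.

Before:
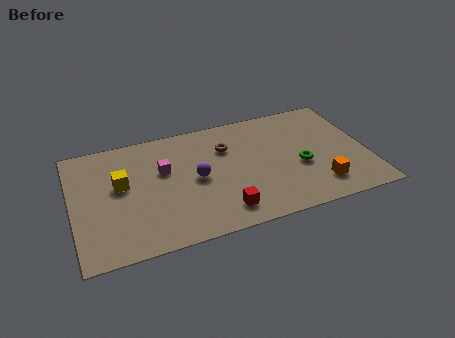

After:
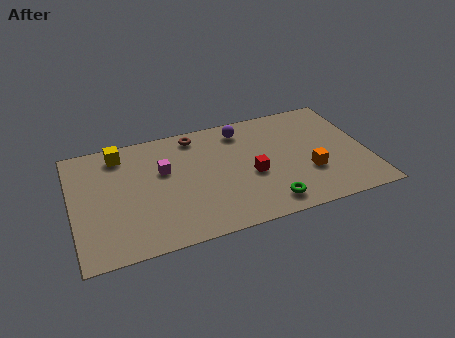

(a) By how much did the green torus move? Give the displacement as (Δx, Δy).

(-1.9, -2.2)

The green torus started near (11.6, 3.5) and ended near (9.7, 1.3).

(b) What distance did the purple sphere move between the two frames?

3.9

The purple sphere was near (6.3, 4.2) before and (8.9, 7.1) after, so it travelled √(2.6² + 2.9²) ≈ 3.9 units.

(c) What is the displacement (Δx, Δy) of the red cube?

(1.7, 2.1)

The red cube started near (7.4, 1.5) and ended near (9.1, 3.6).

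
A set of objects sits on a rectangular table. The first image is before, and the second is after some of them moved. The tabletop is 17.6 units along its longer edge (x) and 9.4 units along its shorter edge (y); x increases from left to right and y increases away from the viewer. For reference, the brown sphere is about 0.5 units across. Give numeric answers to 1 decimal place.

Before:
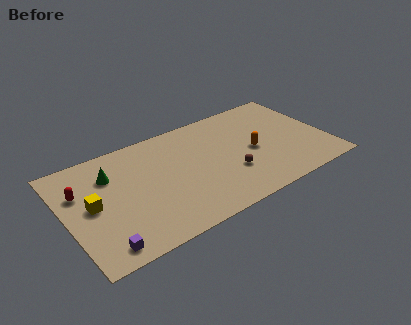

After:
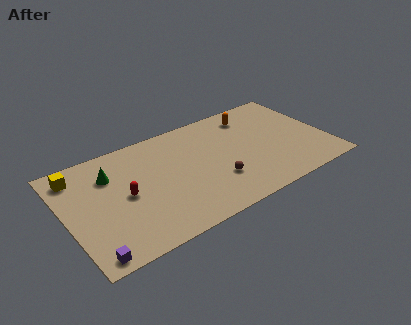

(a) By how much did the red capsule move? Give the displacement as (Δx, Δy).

(2.8, -1.7)

From the two frames, the red capsule sits at roughly (1.1, 6.3) before and (3.9, 4.6) after.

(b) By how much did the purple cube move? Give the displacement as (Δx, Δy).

(-0.8, -0.3)

From the two frames, the purple cube sits at roughly (1.9, 1.2) before and (1.1, 0.9) after.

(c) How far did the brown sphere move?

1.0

The brown sphere moved from about (10.8, 3.1) to (9.8, 2.9), a distance of √(1.0² + 0.2²) ≈ 1.0.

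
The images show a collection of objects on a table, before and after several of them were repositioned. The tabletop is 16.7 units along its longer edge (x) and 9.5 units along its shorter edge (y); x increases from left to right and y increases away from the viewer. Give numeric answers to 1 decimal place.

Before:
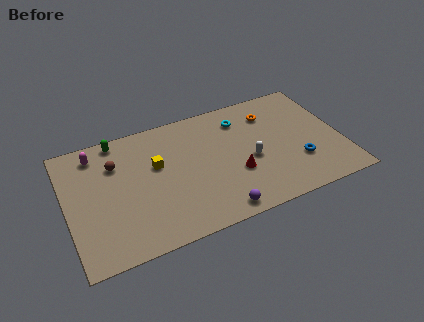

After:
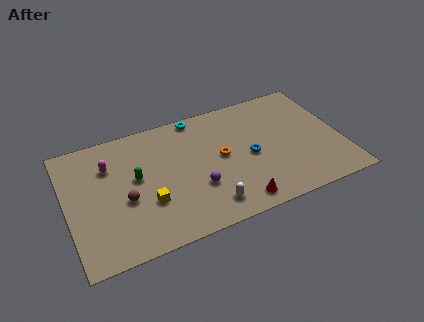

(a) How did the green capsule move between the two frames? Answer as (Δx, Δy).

(0.8, -3.3)

The green capsule started near (3.4, 8.6) and ended near (4.2, 5.3).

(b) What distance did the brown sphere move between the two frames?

2.9

The brown sphere moved from about (3.1, 6.8) to (3.4, 3.9), a distance of √(0.3² + 2.9²) ≈ 2.9.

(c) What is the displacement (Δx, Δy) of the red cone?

(-0.2, -2.2)

From the two frames, the red cone sits at roughly (10.1, 3.4) before and (9.9, 1.2) after.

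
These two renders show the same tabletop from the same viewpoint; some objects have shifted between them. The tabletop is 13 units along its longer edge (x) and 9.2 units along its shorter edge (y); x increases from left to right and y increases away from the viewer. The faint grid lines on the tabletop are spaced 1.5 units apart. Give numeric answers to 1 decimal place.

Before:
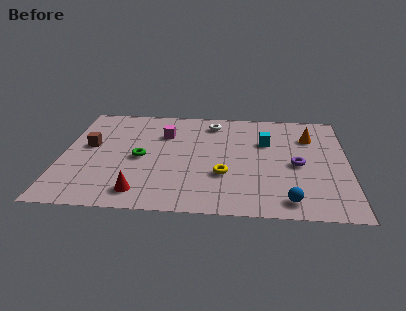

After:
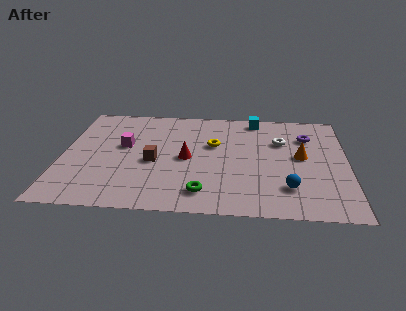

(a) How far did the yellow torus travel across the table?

2.6

From (7.4, 3.1) to (6.9, 5.7), the yellow torus covered √(0.5² + 2.6²) ≈ 2.6 units.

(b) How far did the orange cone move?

1.8

From (11.3, 6.7) to (10.9, 4.9), the orange cone covered √(0.4² + 1.8²) ≈ 1.8 units.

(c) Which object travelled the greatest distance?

the green torus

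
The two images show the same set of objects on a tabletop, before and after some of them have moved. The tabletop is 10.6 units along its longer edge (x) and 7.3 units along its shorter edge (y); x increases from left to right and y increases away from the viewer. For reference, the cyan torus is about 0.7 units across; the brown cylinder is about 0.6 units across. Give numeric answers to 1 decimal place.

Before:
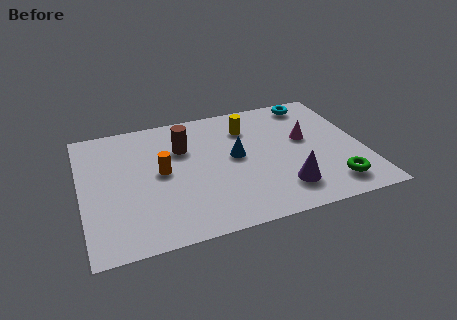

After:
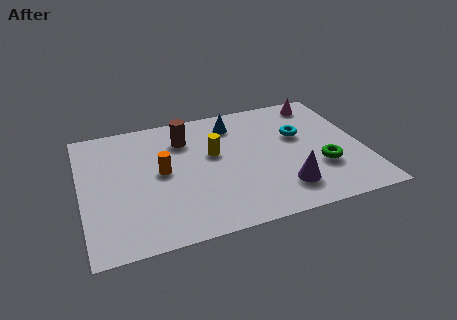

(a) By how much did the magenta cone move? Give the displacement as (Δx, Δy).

(0.8, 2.1)

From the two frames, the magenta cone sits at roughly (8.5, 4.2) before and (9.3, 6.3) after.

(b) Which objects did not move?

the purple cone and the orange cylinder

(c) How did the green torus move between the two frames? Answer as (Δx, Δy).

(-0.3, 1.1)

The green torus was at about (9.2, 1.3) and moved to about (8.9, 2.4).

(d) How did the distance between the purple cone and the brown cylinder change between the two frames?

+0.3

The distance was about 4.9 in the first image and 5.2 in the second, so they moved 0.3 units further apart.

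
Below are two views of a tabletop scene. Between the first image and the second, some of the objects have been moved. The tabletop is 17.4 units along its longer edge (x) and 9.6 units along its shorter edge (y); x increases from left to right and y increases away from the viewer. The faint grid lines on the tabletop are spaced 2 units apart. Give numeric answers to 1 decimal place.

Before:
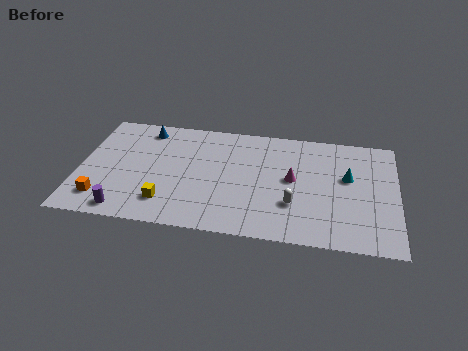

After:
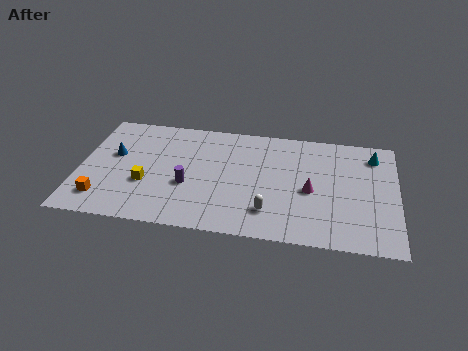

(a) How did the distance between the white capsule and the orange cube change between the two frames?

-1.4

They were about 10.5 units apart before and 9.1 after — 1.4 units closer together.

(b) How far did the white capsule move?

1.5

The white capsule moved from about (11.8, 3.0) to (10.5, 2.2), a distance of √(1.3² + 0.8²) ≈ 1.5.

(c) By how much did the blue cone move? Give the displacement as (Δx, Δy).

(-1.6, -2.5)

The blue cone was at about (3.4, 8.2) and moved to about (1.8, 5.7).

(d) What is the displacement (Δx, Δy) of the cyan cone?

(1.4, 2.1)

The cyan cone started near (14.7, 5.7) and ended near (16.1, 7.8).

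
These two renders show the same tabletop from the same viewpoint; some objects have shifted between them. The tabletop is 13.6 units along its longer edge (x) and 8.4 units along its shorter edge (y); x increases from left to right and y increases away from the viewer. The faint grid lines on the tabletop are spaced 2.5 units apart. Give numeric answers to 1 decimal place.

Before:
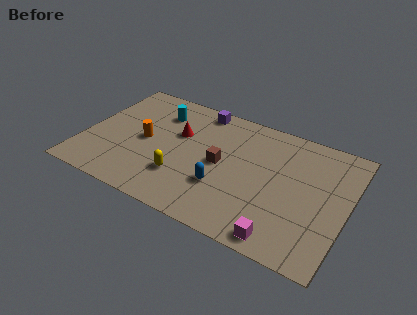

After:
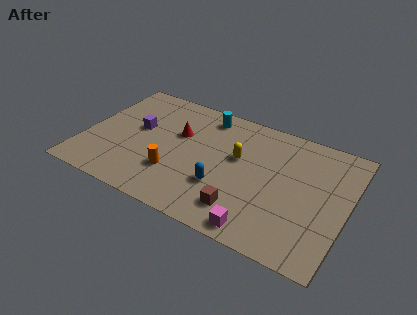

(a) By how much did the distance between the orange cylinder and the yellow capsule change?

+1.1

The distance was about 2.8 in the first image and 3.9 in the second, so they moved 1.1 units further apart.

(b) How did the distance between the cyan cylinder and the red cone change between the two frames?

+0.6

The distance was about 1.6 in the first image and 2.2 in the second, so they moved 0.6 units further apart.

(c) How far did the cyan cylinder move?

2.5

The cyan cylinder was near (3.5, 6.4) before and (5.9, 7.2) after, so it travelled √(2.4² + 0.8²) ≈ 2.5 units.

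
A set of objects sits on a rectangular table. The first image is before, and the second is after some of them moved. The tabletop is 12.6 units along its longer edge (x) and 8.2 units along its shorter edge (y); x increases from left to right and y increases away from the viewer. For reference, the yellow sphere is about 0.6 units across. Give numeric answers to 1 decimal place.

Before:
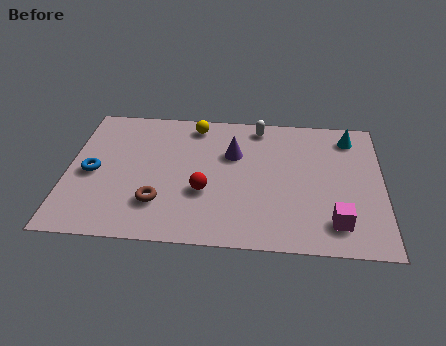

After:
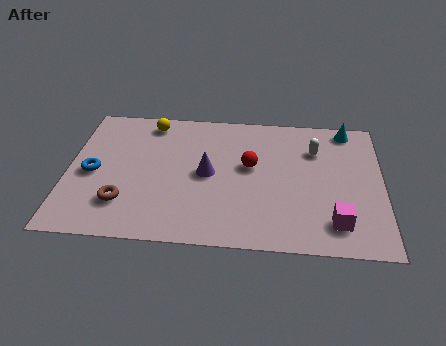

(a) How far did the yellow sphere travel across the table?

1.8

The yellow sphere was near (5.0, 7.1) before and (3.2, 7.1) after, so it travelled √(1.8² + 0.0²) ≈ 1.8 units.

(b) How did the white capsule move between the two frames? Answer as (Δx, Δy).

(2.3, -1.3)

The white capsule started near (7.6, 7.2) and ended near (9.9, 5.9).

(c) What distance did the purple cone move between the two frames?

1.6

The purple cone moved from about (6.6, 5.4) to (5.6, 4.1), a distance of √(1.0² + 1.3²) ≈ 1.6.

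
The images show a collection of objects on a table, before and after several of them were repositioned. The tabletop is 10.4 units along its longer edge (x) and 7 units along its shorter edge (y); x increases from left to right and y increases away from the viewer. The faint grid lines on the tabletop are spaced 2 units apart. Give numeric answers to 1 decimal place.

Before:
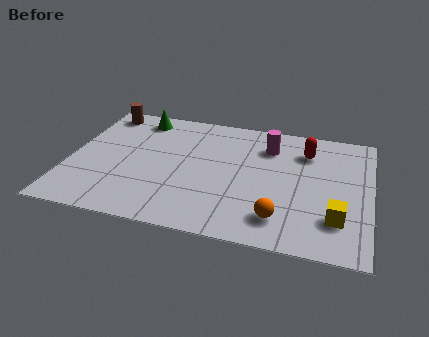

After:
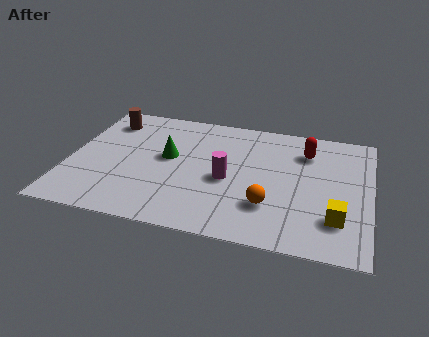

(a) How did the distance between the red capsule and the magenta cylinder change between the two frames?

+2.1

They were about 1.3 units apart before and 3.4 after — 2.1 units further apart.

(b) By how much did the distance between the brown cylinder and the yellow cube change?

-0.4

Before: roughly 9.4 units apart; after: 9.0. That's 0.4 units closer together.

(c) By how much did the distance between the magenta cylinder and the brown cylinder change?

-0.9

Before: roughly 6.0 units apart; after: 5.1. That's 0.9 units closer together.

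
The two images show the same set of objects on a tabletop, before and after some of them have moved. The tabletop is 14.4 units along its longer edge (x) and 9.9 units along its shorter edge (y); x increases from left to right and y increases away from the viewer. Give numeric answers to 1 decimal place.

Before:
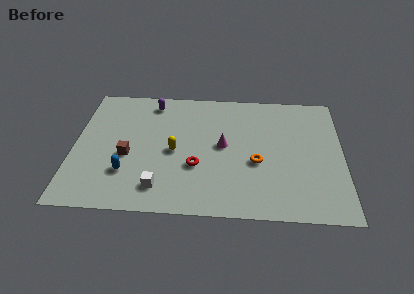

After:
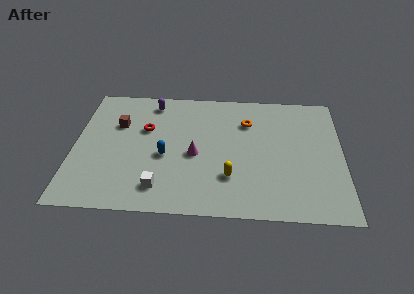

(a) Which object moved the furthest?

the red torus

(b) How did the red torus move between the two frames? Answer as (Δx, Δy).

(-2.8, 2.8)

The red torus was at about (6.6, 3.5) and moved to about (3.8, 6.3).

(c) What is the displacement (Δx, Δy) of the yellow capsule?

(3.0, -1.8)

The yellow capsule was at about (5.4, 4.6) and moved to about (8.4, 2.8).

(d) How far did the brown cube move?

2.6

From (2.9, 4.1) to (2.3, 6.6), the brown cube covered √(0.6² + 2.5²) ≈ 2.6 units.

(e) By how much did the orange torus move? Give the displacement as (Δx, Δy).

(-0.5, 3.2)

The orange torus started near (9.8, 4.0) and ended near (9.3, 7.2).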